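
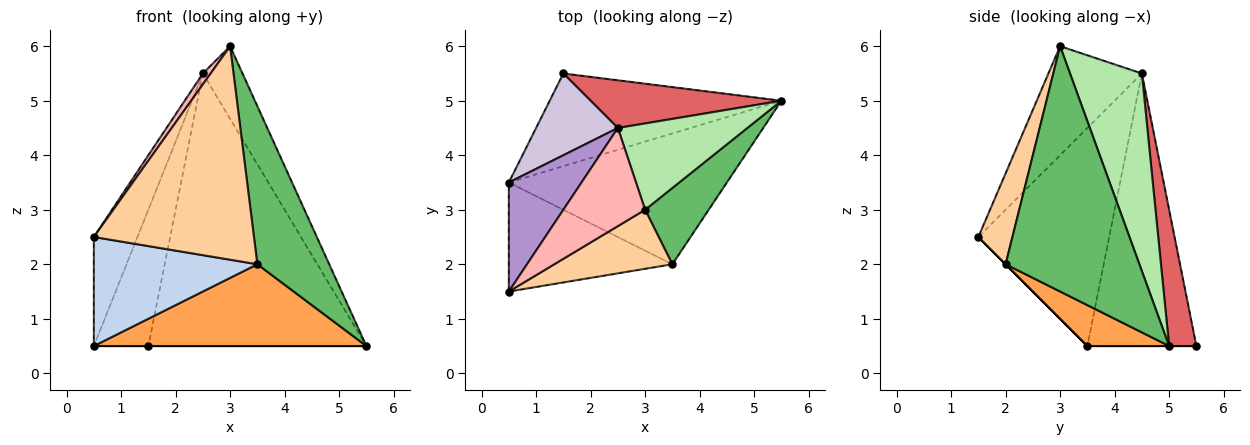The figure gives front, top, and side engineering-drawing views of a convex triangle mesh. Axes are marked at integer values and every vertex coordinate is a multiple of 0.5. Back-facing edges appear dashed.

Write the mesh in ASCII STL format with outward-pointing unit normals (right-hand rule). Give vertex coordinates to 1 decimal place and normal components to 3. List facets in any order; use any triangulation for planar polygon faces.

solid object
 facet normal 0.000 0.000 -1.000
  outer loop
   vertex 1.5 5.5 0.5
   vertex 5.5 5.0 0.5
   vertex 0.5 3.5 0.5
  endloop
 endfacet
 facet normal 0.000 -0.707 -0.707
  outer loop
   vertex 3.5 2.0 2.0
   vertex 0.5 1.5 2.5
   vertex 0.5 3.5 0.5
  endloop
 endfacet
 facet normal 0.157 -0.523 -0.837
  outer loop
   vertex 3.5 2.0 2.0
   vertex 0.5 3.5 0.5
   vertex 5.5 5.0 0.5
  endloop
 endfacet
 facet normal 0.201 -0.944 0.261
  outer loop
   vertex 3.5 2.0 2.0
   vertex 3.0 3.0 6.0
   vertex 0.5 1.5 2.5
  endloop
 endfacet
 facet normal 0.859 -0.461 0.223
  outer loop
   vertex 3.5 2.0 2.0
   vertex 5.5 5.0 0.5
   vertex 3.0 3.0 6.0
  endloop
 endfacet
 facet normal 0.759 0.419 0.498
  outer loop
   vertex 2.5 4.5 5.5
   vertex 3.0 3.0 6.0
   vertex 5.5 5.0 0.5
  endloop
 endfacet
 facet normal 0.122 0.978 0.171
  outer loop
   vertex 2.5 4.5 5.5
   vertex 5.5 5.0 0.5
   vertex 1.5 5.5 0.5
  endloop
 endfacet
 facet normal -0.798 -0.067 0.599
  outer loop
   vertex 2.5 4.5 5.5
   vertex 0.5 1.5 2.5
   vertex 3.0 3.0 6.0
  endloop
 endfacet
 facet normal -0.905 0.302 0.302
  outer loop
   vertex 2.5 4.5 5.5
   vertex 0.5 3.5 0.5
   vertex 0.5 1.5 2.5
  endloop
 endfacet
 facet normal -0.864 0.432 0.259
  outer loop
   vertex 2.5 4.5 5.5
   vertex 1.5 5.5 0.5
   vertex 0.5 3.5 0.5
  endloop
 endfacet
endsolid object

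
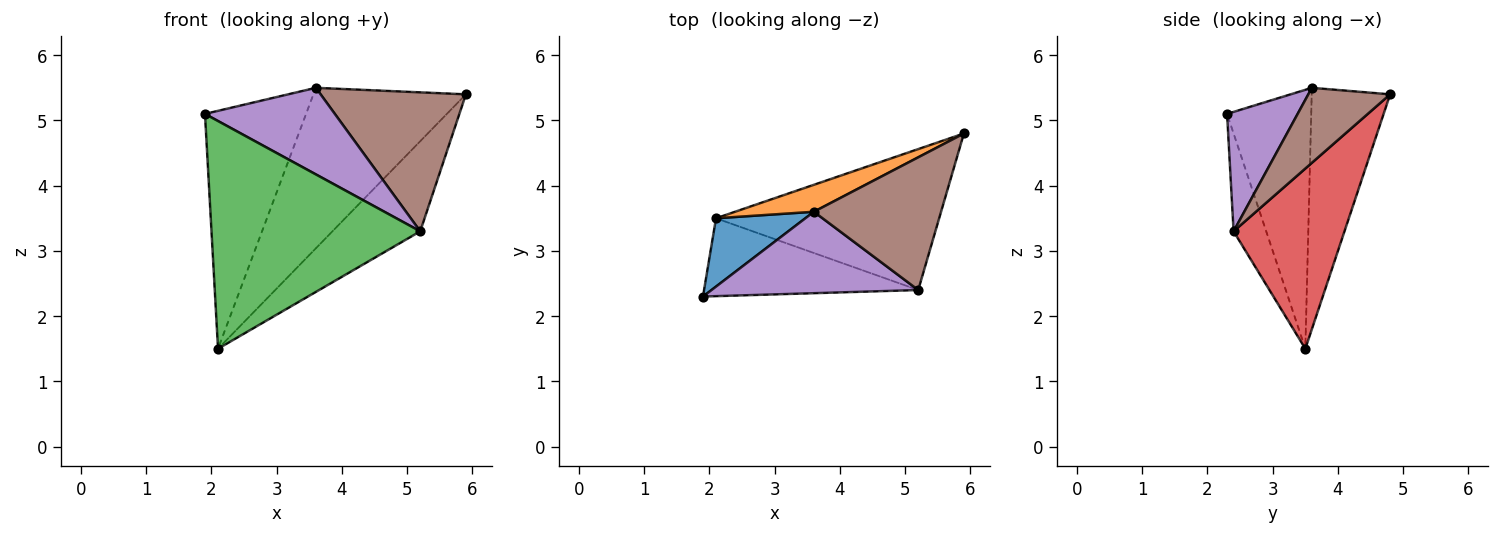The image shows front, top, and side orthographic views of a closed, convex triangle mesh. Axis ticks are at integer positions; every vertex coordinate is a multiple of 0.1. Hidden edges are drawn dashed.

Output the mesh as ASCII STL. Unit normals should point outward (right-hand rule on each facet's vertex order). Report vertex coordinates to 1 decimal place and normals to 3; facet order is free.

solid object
 facet normal -0.625 0.751 0.215
  outer loop
   vertex 3.6 3.6 5.5
   vertex 2.1 3.5 1.5
   vertex 1.9 2.3 5.1
  endloop
 endfacet
 facet normal -0.452 0.879 0.148
  outer loop
   vertex 3.6 3.6 5.5
   vertex 5.9 4.8 5.4
   vertex 2.1 3.5 1.5
  endloop
 endfacet
 facet normal -0.146 -0.936 -0.320
  outer loop
   vertex 5.2 2.4 3.3
   vertex 1.9 2.3 5.1
   vertex 2.1 3.5 1.5
  endloop
 endfacet
 facet normal 0.563 0.445 -0.697
  outer loop
   vertex 5.2 2.4 3.3
   vertex 2.1 3.5 1.5
   vertex 5.9 4.8 5.4
  endloop
 endfacet
 facet normal 0.368 -0.677 0.637
  outer loop
   vertex 5.2 2.4 3.3
   vertex 3.6 3.6 5.5
   vertex 1.9 2.3 5.1
  endloop
 endfacet
 facet normal 0.377 -0.670 0.640
  outer loop
   vertex 5.2 2.4 3.3
   vertex 5.9 4.8 5.4
   vertex 3.6 3.6 5.5
  endloop
 endfacet
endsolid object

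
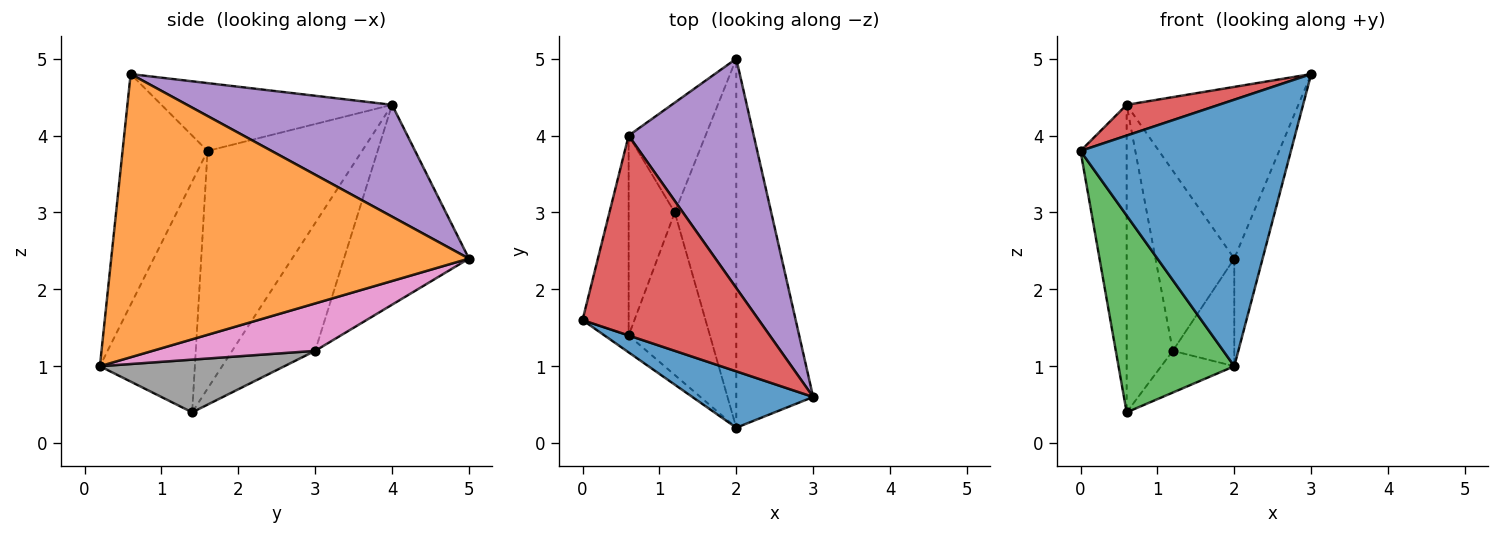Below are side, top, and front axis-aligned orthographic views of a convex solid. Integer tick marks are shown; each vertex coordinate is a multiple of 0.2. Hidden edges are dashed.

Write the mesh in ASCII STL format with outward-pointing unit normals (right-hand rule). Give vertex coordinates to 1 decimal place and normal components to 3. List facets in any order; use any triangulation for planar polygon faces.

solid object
 facet normal -0.367 -0.910 0.192
  outer loop
   vertex 2.0 0.2 1.0
   vertex 3.0 0.6 4.8
   vertex 0.0 1.6 3.8
  endloop
 endfacet
 facet normal 0.962 0.076 -0.261
  outer loop
   vertex 2.0 0.2 1.0
   vertex 2.0 5.0 2.4
   vertex 3.0 0.6 4.8
  endloop
 endfacet
 facet normal -0.633 -0.771 -0.066
  outer loop
   vertex 0.6 1.4 0.4
   vertex 2.0 0.2 1.0
   vertex 0.0 1.6 3.8
  endloop
 endfacet
 facet normal -0.355 -0.142 0.924
  outer loop
   vertex 0.6 4.0 4.4
   vertex 0.0 1.6 3.8
   vertex 3.0 0.6 4.8
  endloop
 endfacet
 facet normal 0.582 0.487 0.651
  outer loop
   vertex 0.6 4.0 4.4
   vertex 3.0 0.6 4.8
   vertex 2.0 5.0 2.4
  endloop
 endfacet
 facet normal -0.942 0.281 -0.183
  outer loop
   vertex 0.6 4.0 4.4
   vertex 0.6 1.4 0.4
   vertex 0.0 1.6 3.8
  endloop
 endfacet
 facet normal 0.595 0.225 -0.772
  outer loop
   vertex 1.2 3.0 1.2
   vertex 2.0 5.0 2.4
   vertex 2.0 0.2 1.0
  endloop
 endfacet
 facet normal 0.532 0.211 -0.820
  outer loop
   vertex 1.2 3.0 1.2
   vertex 2.0 0.2 1.0
   vertex 0.6 1.4 0.4
  endloop
 endfacet
 facet normal -0.804 0.507 -0.309
  outer loop
   vertex 1.2 3.0 1.2
   vertex 0.6 4.0 4.4
   vertex 2.0 5.0 2.4
  endloop
 endfacet
 facet normal -0.834 0.463 -0.301
  outer loop
   vertex 1.2 3.0 1.2
   vertex 0.6 1.4 0.4
   vertex 0.6 4.0 4.4
  endloop
 endfacet
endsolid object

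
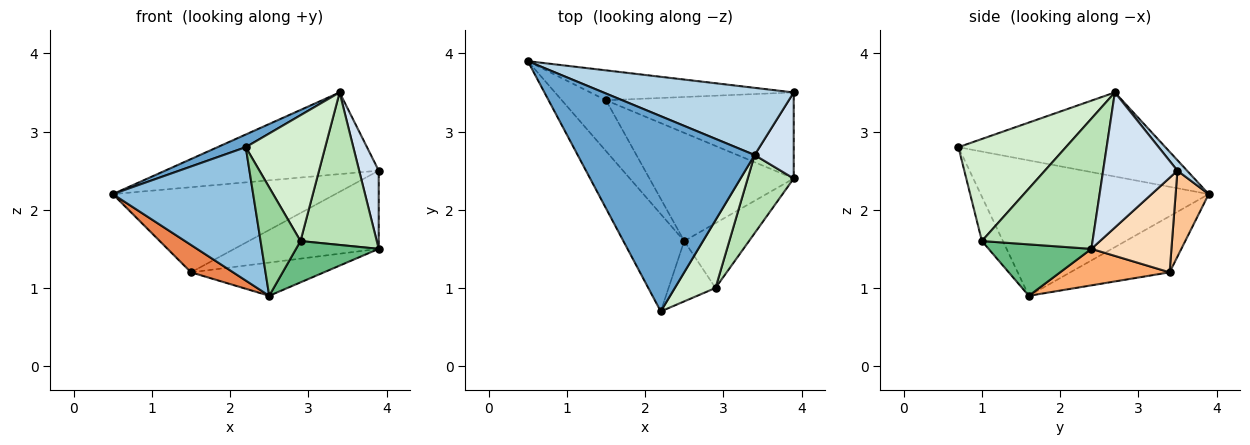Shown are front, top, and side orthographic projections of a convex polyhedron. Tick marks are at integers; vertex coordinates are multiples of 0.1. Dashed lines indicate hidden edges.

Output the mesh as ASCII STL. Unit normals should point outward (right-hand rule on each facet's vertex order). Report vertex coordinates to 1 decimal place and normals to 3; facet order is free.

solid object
 facet normal -0.428 -0.059 0.902
  outer loop
   vertex 3.4 2.7 3.5
   vertex 0.5 3.9 2.2
   vertex 2.2 0.7 2.8
  endloop
 endfacet
 facet normal -0.795 -0.490 -0.357
  outer loop
   vertex 2.5 1.6 0.9
   vertex 2.2 0.7 2.8
   vertex 0.5 3.9 2.2
  endloop
 endfacet
 facet normal 0.035 0.772 0.635
  outer loop
   vertex 3.9 3.5 2.5
   vertex 0.5 3.9 2.2
   vertex 3.4 2.7 3.5
  endloop
 endfacet
 facet normal 0.931 -0.245 0.270
  outer loop
   vertex 3.9 3.5 2.5
   vertex 3.4 2.7 3.5
   vertex 3.9 2.4 1.5
  endloop
 endfacet
 facet normal -0.745 -0.316 -0.587
  outer loop
   vertex 1.5 3.4 1.2
   vertex 2.5 1.6 0.9
   vertex 0.5 3.9 2.2
  endloop
 endfacet
 facet normal 0.235 0.285 -0.929
  outer loop
   vertex 1.5 3.4 1.2
   vertex 3.9 2.4 1.5
   vertex 2.5 1.6 0.9
  endloop
 endfacet
 facet normal 0.139 0.934 -0.328
  outer loop
   vertex 1.5 3.4 1.2
   vertex 0.5 3.9 2.2
   vertex 3.9 3.5 2.5
  endloop
 endfacet
 facet normal 0.349 0.630 -0.693
  outer loop
   vertex 1.5 3.4 1.2
   vertex 3.9 3.5 2.5
   vertex 3.9 2.4 1.5
  endloop
 endfacet
 facet normal 0.556 -0.447 -0.701
  outer loop
   vertex 2.9 1.0 1.6
   vertex 2.5 1.6 0.9
   vertex 3.9 2.4 1.5
  endloop
 endfacet
 facet normal -0.417 -0.794 -0.442
  outer loop
   vertex 2.9 1.0 1.6
   vertex 2.2 0.7 2.8
   vertex 2.5 1.6 0.9
  endloop
 endfacet
 facet normal 0.791 -0.545 0.279
  outer loop
   vertex 2.9 1.0 1.6
   vertex 3.9 2.4 1.5
   vertex 3.4 2.7 3.5
  endloop
 endfacet
 facet normal 0.766 -0.566 0.305
  outer loop
   vertex 2.9 1.0 1.6
   vertex 3.4 2.7 3.5
   vertex 2.2 0.7 2.8
  endloop
 endfacet
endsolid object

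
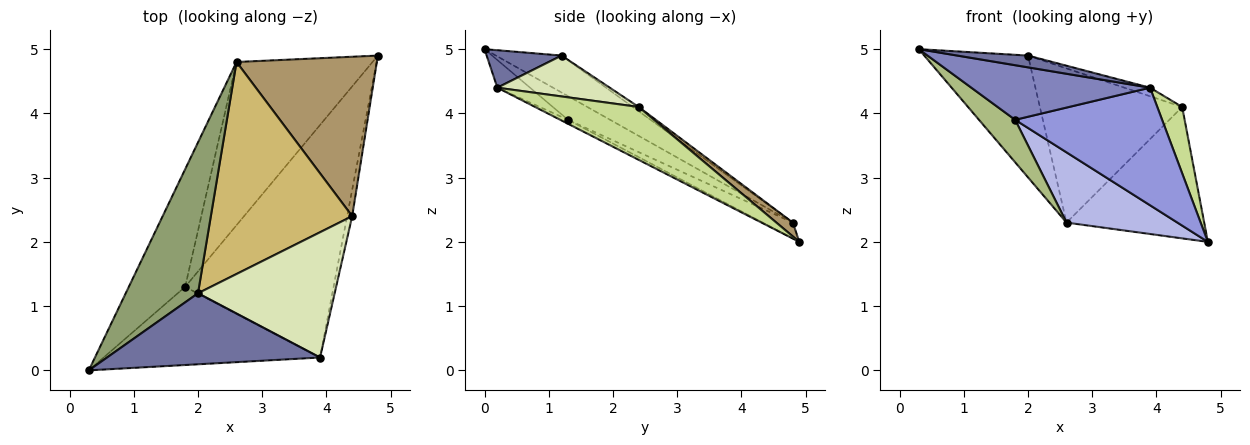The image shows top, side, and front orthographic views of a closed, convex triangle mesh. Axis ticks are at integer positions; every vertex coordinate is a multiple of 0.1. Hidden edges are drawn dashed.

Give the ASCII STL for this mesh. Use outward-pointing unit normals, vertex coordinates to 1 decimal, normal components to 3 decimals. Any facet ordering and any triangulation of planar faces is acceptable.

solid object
 facet normal 0.171 -0.161 0.972
  outer loop
   vertex 2.0 1.2 4.9
   vertex 0.3 0.0 5.0
   vertex 3.9 0.2 4.4
  endloop
 endfacet
 facet normal -0.104 -0.570 -0.815
  outer loop
   vertex 1.8 1.3 3.9
   vertex 3.9 0.2 4.4
   vertex 0.3 0.0 5.0
  endloop
 endfacet
 facet normal -0.024 -0.451 -0.892
  outer loop
   vertex 1.8 1.3 3.9
   vertex 4.8 4.9 2.0
   vertex 3.9 0.2 4.4
  endloop
 endfacet
 facet normal -0.107 -0.393 -0.913
  outer loop
   vertex 2.6 4.8 2.3
   vertex 4.8 4.9 2.0
   vertex 1.8 1.3 3.9
  endloop
 endfacet
 facet normal -0.370 0.584 0.723
  outer loop
   vertex 2.6 4.8 2.3
   vertex 0.3 0.0 5.0
   vertex 2.0 1.2 4.9
  endloop
 endfacet
 facet normal -0.368 -0.316 -0.875
  outer loop
   vertex 2.6 4.8 2.3
   vertex 1.8 1.3 3.9
   vertex 0.3 0.0 5.0
  endloop
 endfacet
 facet normal 0.968 -0.233 -0.093
  outer loop
   vertex 4.4 2.4 4.1
   vertex 3.9 0.2 4.4
   vertex 4.8 4.9 2.0
  endloop
 endfacet
 facet normal 0.286 0.065 0.956
  outer loop
   vertex 4.4 2.4 4.1
   vertex 2.0 1.2 4.9
   vertex 3.9 0.2 4.4
  endloop
 endfacet
 facet normal 0.076 0.634 0.769
  outer loop
   vertex 4.4 2.4 4.1
   vertex 4.8 4.9 2.0
   vertex 2.6 4.8 2.3
  endloop
 endfacet
 facet normal -0.024 0.588 0.808
  outer loop
   vertex 4.4 2.4 4.1
   vertex 2.6 4.8 2.3
   vertex 2.0 1.2 4.9
  endloop
 endfacet
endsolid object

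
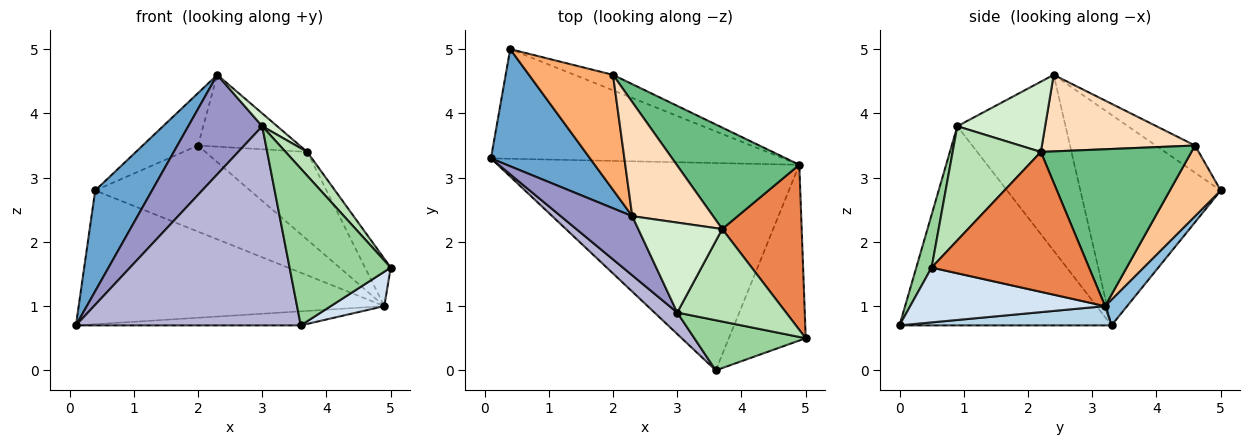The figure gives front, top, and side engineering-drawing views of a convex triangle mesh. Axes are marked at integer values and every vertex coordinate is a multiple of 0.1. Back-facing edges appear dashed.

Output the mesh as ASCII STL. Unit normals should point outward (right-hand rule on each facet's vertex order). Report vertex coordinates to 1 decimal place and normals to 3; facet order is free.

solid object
 facet normal -0.850 -0.344 0.400
  outer loop
   vertex 2.3 2.4 4.6
   vertex 0.4 5.0 2.8
   vertex 0.1 3.3 0.7
  endloop
 endfacet
 facet normal 0.056 0.772 -0.633
  outer loop
   vertex 4.9 3.2 1.0
   vertex 0.1 3.3 0.7
   vertex 0.4 5.0 2.8
  endloop
 endfacet
 facet normal 0.064 0.067 -0.996
  outer loop
   vertex 3.6 0.0 0.7
   vertex 0.1 3.3 0.7
   vertex 4.9 3.2 1.0
  endloop
 endfacet
 facet normal 0.573 -0.157 -0.804
  outer loop
   vertex 3.6 0.0 0.7
   vertex 4.9 3.2 1.0
   vertex 5.0 0.5 1.6
  endloop
 endfacet
 facet normal 0.861 0.141 0.489
  outer loop
   vertex 3.7 2.2 3.4
   vertex 5.0 0.5 1.6
   vertex 4.9 3.2 1.0
  endloop
 endfacet
 facet normal -0.282 0.398 0.873
  outer loop
   vertex 2.0 4.6 3.5
   vertex 0.4 5.0 2.8
   vertex 2.3 2.4 4.6
  endloop
 endfacet
 facet normal 0.308 0.937 -0.168
  outer loop
   vertex 2.0 4.6 3.5
   vertex 4.9 3.2 1.0
   vertex 0.4 5.0 2.8
  endloop
 endfacet
 facet normal 0.625 0.416 0.660
  outer loop
   vertex 2.0 4.6 3.5
   vertex 2.3 2.4 4.6
   vertex 3.7 2.2 3.4
  endloop
 endfacet
 facet normal 0.695 0.470 0.544
  outer loop
   vertex 2.0 4.6 3.5
   vertex 3.7 2.2 3.4
   vertex 4.9 3.2 1.0
  endloop
 endfacet
 facet normal 0.143 -0.943 0.301
  outer loop
   vertex 3.0 0.9 3.8
   vertex 3.6 0.0 0.7
   vertex 5.0 0.5 1.6
  endloop
 endfacet
 facet normal 0.713 -0.175 0.680
  outer loop
   vertex 3.0 0.9 3.8
   vertex 5.0 0.5 1.6
   vertex 3.7 2.2 3.4
  endloop
 endfacet
 facet normal 0.638 -0.109 0.762
  outer loop
   vertex 3.0 0.9 3.8
   vertex 3.7 2.2 3.4
   vertex 2.3 2.4 4.6
  endloop
 endfacet
 facet normal -0.783 -0.535 0.318
  outer loop
   vertex 3.0 0.9 3.8
   vertex 2.3 2.4 4.6
   vertex 0.1 3.3 0.7
  endloop
 endfacet
 facet normal -0.684 -0.725 0.078
  outer loop
   vertex 3.0 0.9 3.8
   vertex 0.1 3.3 0.7
   vertex 3.6 0.0 0.7
  endloop
 endfacet
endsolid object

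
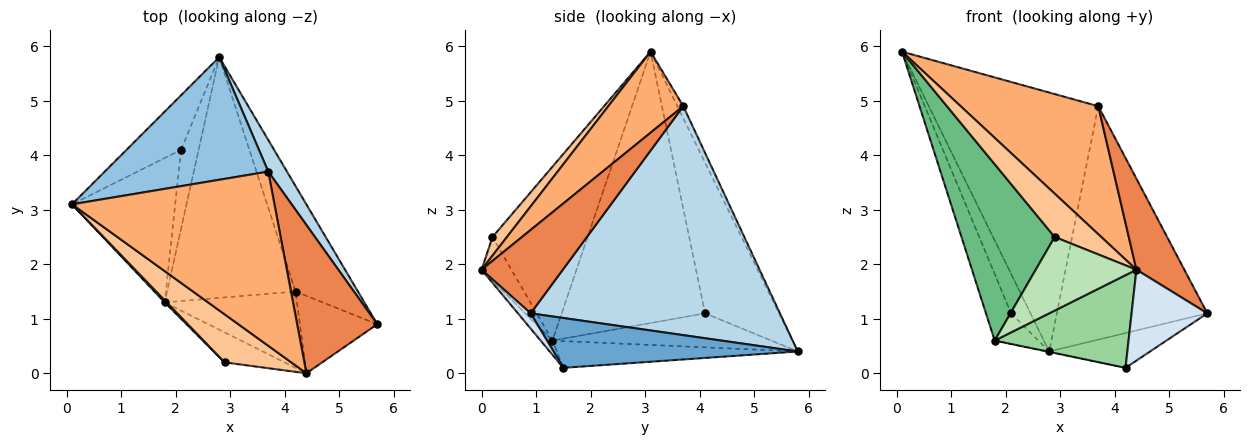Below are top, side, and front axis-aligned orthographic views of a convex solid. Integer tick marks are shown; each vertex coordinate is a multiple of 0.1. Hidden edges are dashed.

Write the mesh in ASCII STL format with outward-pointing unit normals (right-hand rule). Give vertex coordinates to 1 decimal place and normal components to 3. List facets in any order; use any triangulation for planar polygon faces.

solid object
 facet normal 0.604 0.250 -0.757
  outer loop
   vertex 4.2 1.5 0.1
   vertex 2.8 5.8 0.4
   vertex 5.7 0.9 1.1
  endloop
 endfacet
 facet normal -0.032 0.903 0.428
  outer loop
   vertex 3.7 3.7 4.9
   vertex 2.8 5.8 0.4
   vertex 0.1 3.1 5.9
  endloop
 endfacet
 facet normal 0.854 0.515 0.070
  outer loop
   vertex 3.7 3.7 4.9
   vertex 5.7 0.9 1.1
   vertex 2.8 5.8 0.4
  endloop
 endfacet
 facet normal 0.127 -0.755 -0.643
  outer loop
   vertex 4.4 0.0 1.9
   vertex 4.2 1.5 0.1
   vertex 5.7 0.9 1.1
  endloop
 endfacet
 facet normal 0.663 -0.391 0.638
  outer loop
   vertex 4.4 0.0 1.9
   vertex 5.7 0.9 1.1
   vertex 3.7 3.7 4.9
  endloop
 endfacet
 facet normal 0.307 -0.564 0.767
  outer loop
   vertex 4.4 0.0 1.9
   vertex 3.7 3.7 4.9
   vertex 0.1 3.1 5.9
  endloop
 endfacet
 facet normal 0.203 -0.656 0.727
  outer loop
   vertex 4.4 0.0 1.9
   vertex 0.1 3.1 5.9
   vertex 2.9 0.2 2.5
  endloop
 endfacet
 facet normal -0.204 0.002 -0.979
  outer loop
   vertex 1.8 1.3 0.6
   vertex 2.8 5.8 0.4
   vertex 4.2 1.5 0.1
  endloop
 endfacet
 facet normal -0.714 -0.700 0.008
  outer loop
   vertex 1.8 1.3 0.6
   vertex 2.9 0.2 2.5
   vertex 0.1 3.1 5.9
  endloop
 endfacet
 facet normal -0.068 -0.770 -0.634
  outer loop
   vertex 1.8 1.3 0.6
   vertex 4.2 1.5 0.1
   vertex 4.4 0.0 1.9
  endloop
 endfacet
 facet normal -0.265 -0.893 -0.364
  outer loop
   vertex 1.8 1.3 0.6
   vertex 4.4 0.0 1.9
   vertex 2.9 0.2 2.5
  endloop
 endfacet
 facet normal -0.913 0.240 -0.330
  outer loop
   vertex 2.1 4.1 1.1
   vertex 0.1 3.1 5.9
   vertex 2.8 5.8 0.4
  endloop
 endfacet
 facet normal -0.922 0.161 -0.351
  outer loop
   vertex 2.1 4.1 1.1
   vertex 1.8 1.3 0.6
   vertex 0.1 3.1 5.9
  endloop
 endfacet
 facet normal -0.875 0.174 -0.452
  outer loop
   vertex 2.1 4.1 1.1
   vertex 2.8 5.8 0.4
   vertex 1.8 1.3 0.6
  endloop
 endfacet
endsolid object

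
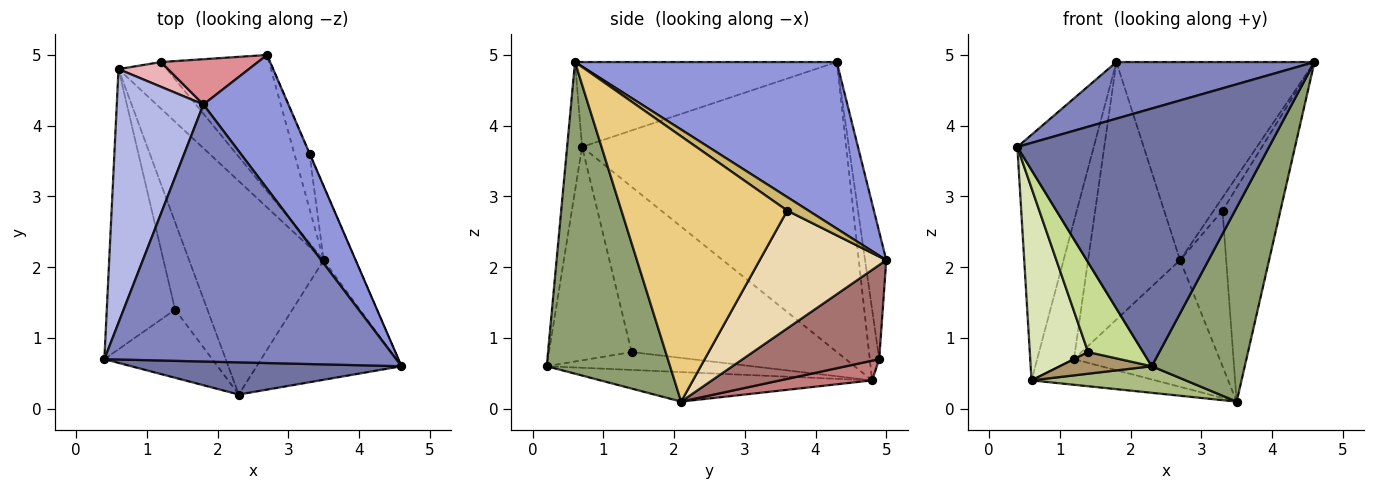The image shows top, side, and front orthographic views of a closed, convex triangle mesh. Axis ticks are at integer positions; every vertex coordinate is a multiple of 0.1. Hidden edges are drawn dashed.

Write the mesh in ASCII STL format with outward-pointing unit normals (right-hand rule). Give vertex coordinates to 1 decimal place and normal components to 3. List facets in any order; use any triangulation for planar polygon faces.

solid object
 facet normal -0.059 -0.991 0.124
  outer loop
   vertex 2.3 0.2 0.6
   vertex 4.6 0.6 4.9
   vertex 0.4 0.7 3.7
  endloop
 endfacet
 facet normal -0.273 -0.207 0.939
  outer loop
   vertex 1.8 4.3 4.9
   vertex 0.4 0.7 3.7
   vertex 4.6 0.6 4.9
  endloop
 endfacet
 facet normal 0.739 0.559 0.377
  outer loop
   vertex 1.8 4.3 4.9
   vertex 4.6 0.6 4.9
   vertex 2.7 5.0 2.1
  endloop
 endfacet
 facet normal -0.923 0.267 0.276
  outer loop
   vertex 1.8 4.3 4.9
   vertex 0.6 4.8 0.4
   vertex 0.4 0.7 3.7
  endloop
 endfacet
 facet normal 0.749 -0.564 -0.348
  outer loop
   vertex 3.5 2.1 0.1
   vertex 4.6 0.6 4.9
   vertex 2.3 0.2 0.6
  endloop
 endfacet
 facet normal -0.213 -0.121 -0.970
  outer loop
   vertex 3.5 2.1 0.1
   vertex 2.3 0.2 0.6
   vertex 0.6 4.8 0.4
  endloop
 endfacet
 facet normal -0.767 -0.511 -0.388
  outer loop
   vertex 1.4 1.4 0.8
   vertex 2.3 0.2 0.6
   vertex 0.4 0.7 3.7
  endloop
 endfacet
 facet normal -0.894 -0.254 -0.370
  outer loop
   vertex 1.4 1.4 0.8
   vertex 0.4 0.7 3.7
   vertex 0.6 4.8 0.4
  endloop
 endfacet
 facet normal -0.473 -0.212 -0.855
  outer loop
   vertex 1.4 1.4 0.8
   vertex 0.6 4.8 0.4
   vertex 2.3 0.2 0.6
  endloop
 endfacet
 facet normal 0.923 0.385 -0.022
  outer loop
   vertex 3.3 3.6 2.8
   vertex 2.7 5.0 2.1
   vertex 4.6 0.6 4.9
  endloop
 endfacet
 facet normal 0.938 0.328 -0.113
  outer loop
   vertex 3.3 3.6 2.8
   vertex 4.6 0.6 4.9
   vertex 3.5 2.1 0.1
  endloop
 endfacet
 facet normal 0.933 0.340 -0.120
  outer loop
   vertex 3.3 3.6 2.8
   vertex 3.5 2.1 0.1
   vertex 2.7 5.0 2.1
  endloop
 endfacet
 facet normal 0.538 0.574 -0.617
  outer loop
   vertex 1.2 4.9 0.7
   vertex 2.7 5.0 2.1
   vertex 3.5 2.1 0.1
  endloop
 endfacet
 facet normal 0.337 0.454 -0.825
  outer loop
   vertex 1.2 4.9 0.7
   vertex 3.5 2.1 0.1
   vertex 0.6 4.8 0.4
  endloop
 endfacet
 facet normal -0.222 0.960 0.169
  outer loop
   vertex 1.2 4.9 0.7
   vertex 1.8 4.3 4.9
   vertex 2.7 5.0 2.1
  endloop
 endfacet
 facet normal -0.245 0.954 0.171
  outer loop
   vertex 1.2 4.9 0.7
   vertex 0.6 4.8 0.4
   vertex 1.8 4.3 4.9
  endloop
 endfacet
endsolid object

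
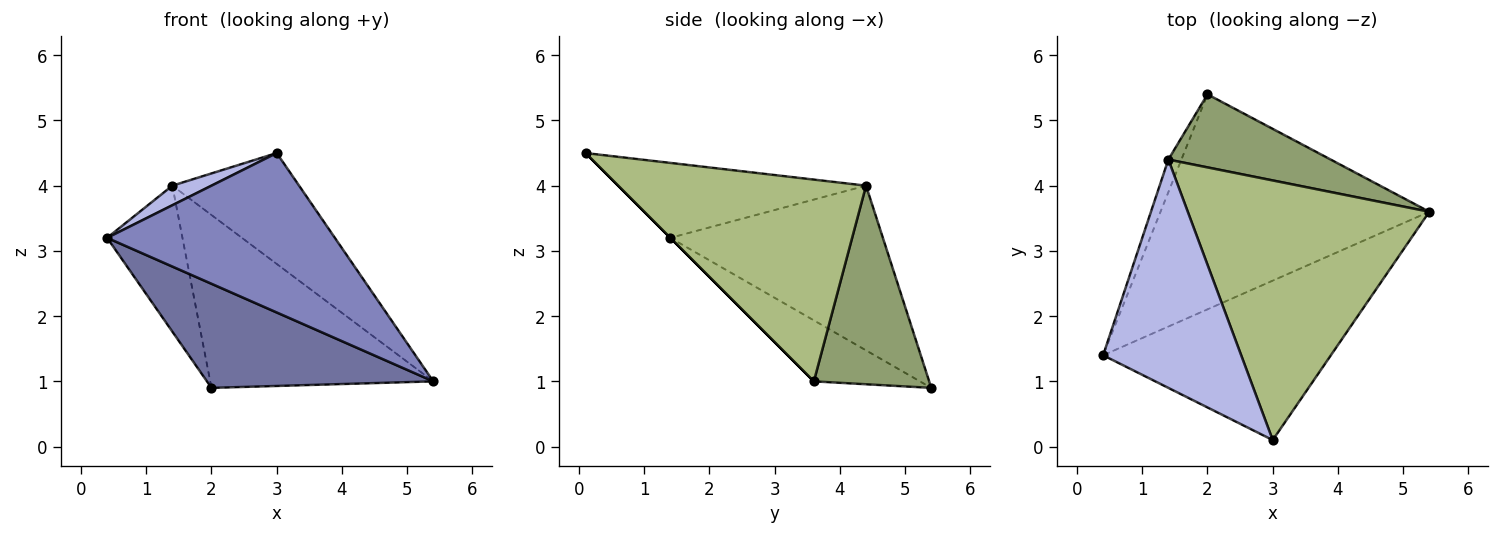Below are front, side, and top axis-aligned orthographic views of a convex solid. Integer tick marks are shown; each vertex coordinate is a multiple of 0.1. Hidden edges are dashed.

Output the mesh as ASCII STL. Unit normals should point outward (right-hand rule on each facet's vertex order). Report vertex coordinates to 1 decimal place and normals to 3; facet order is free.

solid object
 facet normal -0.200 -0.427 -0.882
  outer loop
   vertex 2.0 5.4 0.9
   vertex 5.4 3.6 1.0
   vertex 0.4 1.4 3.2
  endloop
 endfacet
 facet normal 0.000 -0.707 -0.707
  outer loop
   vertex 3.0 0.1 4.5
   vertex 0.4 1.4 3.2
   vertex 5.4 3.6 1.0
  endloop
 endfacet
 facet normal -0.940 0.333 -0.074
  outer loop
   vertex 1.4 4.4 4.0
   vertex 2.0 5.4 0.9
   vertex 0.4 1.4 3.2
  endloop
 endfacet
 facet normal -0.476 -0.075 0.876
  outer loop
   vertex 1.4 4.4 4.0
   vertex 0.4 1.4 3.2
   vertex 3.0 0.1 4.5
  endloop
 endfacet
 facet normal 0.430 0.832 0.351
  outer loop
   vertex 1.4 4.4 4.0
   vertex 5.4 3.6 1.0
   vertex 2.0 5.4 0.9
  endloop
 endfacet
 facet normal 0.609 0.311 0.729
  outer loop
   vertex 1.4 4.4 4.0
   vertex 3.0 0.1 4.5
   vertex 5.4 3.6 1.0
  endloop
 endfacet
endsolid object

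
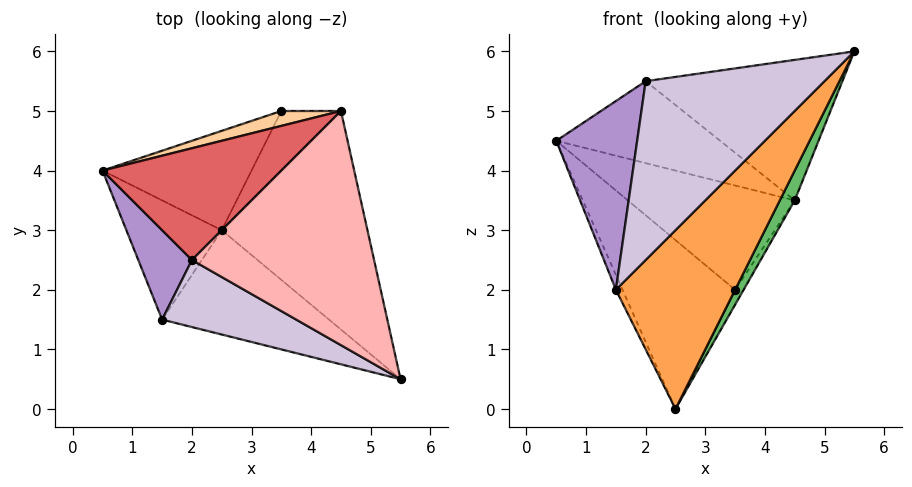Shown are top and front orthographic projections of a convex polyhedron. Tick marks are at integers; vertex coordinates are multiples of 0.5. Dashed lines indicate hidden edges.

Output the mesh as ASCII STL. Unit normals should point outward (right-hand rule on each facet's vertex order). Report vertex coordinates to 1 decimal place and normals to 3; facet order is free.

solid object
 facet normal -0.579 0.703 -0.413
  outer loop
   vertex 2.5 3.0 0.0
   vertex 0.5 4.0 4.5
   vertex 3.5 5.0 2.0
  endloop
 endfacet
 facet normal -0.908 0.052 -0.415
  outer loop
   vertex 1.5 1.5 2.0
   vertex 0.5 4.0 4.5
   vertex 2.5 3.0 0.0
  endloop
 endfacet
 facet normal 0.277 -0.830 -0.484
  outer loop
   vertex 1.5 1.5 2.0
   vertex 2.5 3.0 0.0
   vertex 5.5 0.5 6.0
  endloop
 endfacet
 facet normal -0.208 0.968 0.138
  outer loop
   vertex 4.5 5.0 3.5
   vertex 3.5 5.0 2.0
   vertex 0.5 4.0 4.5
  endloop
 endfacet
 facet normal 0.882 -0.064 -0.467
  outer loop
   vertex 4.5 5.0 3.5
   vertex 5.5 0.5 6.0
   vertex 2.5 3.0 0.0
  endloop
 endfacet
 facet normal 0.824 0.137 -0.549
  outer loop
   vertex 4.5 5.0 3.5
   vertex 2.5 3.0 0.0
   vertex 3.5 5.0 2.0
  endloop
 endfacet
 facet normal 0.054 0.591 0.805
  outer loop
   vertex 2.0 2.5 5.5
   vertex 4.5 5.0 3.5
   vertex 0.5 4.0 4.5
  endloop
 endfacet
 facet normal 0.169 0.507 0.845
  outer loop
   vertex 2.0 2.5 5.5
   vertex 5.5 0.5 6.0
   vertex 4.5 5.0 3.5
  endloop
 endfacet
 facet normal -0.765 -0.582 0.276
  outer loop
   vertex 2.0 2.5 5.5
   vertex 0.5 4.0 4.5
   vertex 1.5 1.5 2.0
  endloop
 endfacet
 facet normal -0.505 -0.808 0.303
  outer loop
   vertex 2.0 2.5 5.5
   vertex 1.5 1.5 2.0
   vertex 5.5 0.5 6.0
  endloop
 endfacet
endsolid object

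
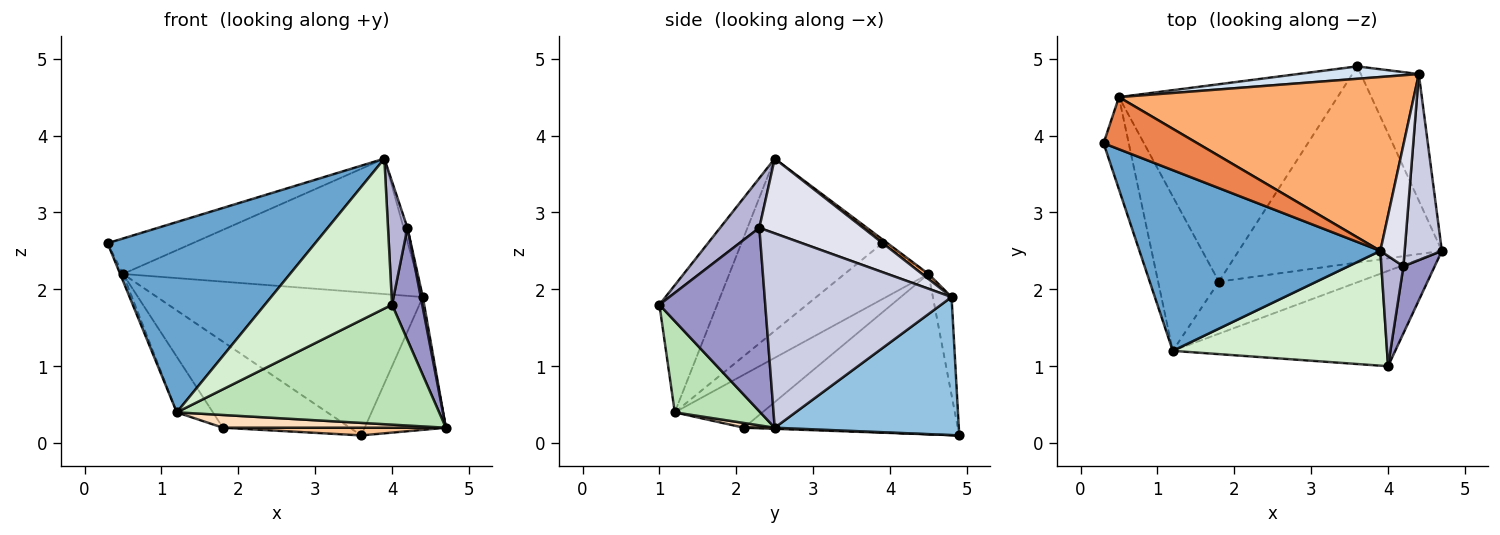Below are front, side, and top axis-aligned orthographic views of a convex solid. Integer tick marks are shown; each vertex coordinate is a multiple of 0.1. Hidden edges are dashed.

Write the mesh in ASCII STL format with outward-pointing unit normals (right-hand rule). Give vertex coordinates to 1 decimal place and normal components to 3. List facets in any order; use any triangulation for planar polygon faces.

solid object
 facet normal -0.442 -0.651 0.618
  outer loop
   vertex 1.2 1.2 0.4
   vertex 3.9 2.5 3.7
   vertex 0.3 3.9 2.6
  endloop
 endfacet
 facet normal 0.854 0.377 -0.359
  outer loop
   vertex 4.4 4.8 1.9
   vertex 4.7 2.5 0.2
   vertex 3.6 4.9 0.1
  endloop
 endfacet
 facet normal -0.912 0.030 -0.410
  outer loop
   vertex 0.5 4.5 2.2
   vertex 1.2 1.2 0.4
   vertex 0.3 3.9 2.6
  endloop
 endfacet
 facet normal -0.070 0.994 0.086
  outer loop
   vertex 0.5 4.5 2.2
   vertex 4.4 4.8 1.9
   vertex 3.6 4.9 0.1
  endloop
 endfacet
 facet normal -0.034 0.562 0.826
  outer loop
   vertex 0.5 4.5 2.2
   vertex 0.3 3.9 2.6
   vertex 3.9 2.5 3.7
  endloop
 endfacet
 facet normal 0.013 0.614 0.789
  outer loop
   vertex 0.5 4.5 2.2
   vertex 3.9 2.5 3.7
   vertex 4.4 4.8 1.9
  endloop
 endfacet
 facet normal 0.005 -0.039 -0.999
  outer loop
   vertex 1.8 2.1 0.2
   vertex 3.6 4.9 0.1
   vertex 4.7 2.5 0.2
  endloop
 endfacet
 facet normal 0.033 -0.238 -0.971
  outer loop
   vertex 1.8 2.1 0.2
   vertex 4.7 2.5 0.2
   vertex 1.2 1.2 0.4
  endloop
 endfacet
 facet normal -0.558 0.332 -0.761
  outer loop
   vertex 1.8 2.1 0.2
   vertex 0.5 4.5 2.2
   vertex 3.6 4.9 0.1
  endloop
 endfacet
 facet normal -0.635 0.262 -0.727
  outer loop
   vertex 1.8 2.1 0.2
   vertex 1.2 1.2 0.4
   vertex 0.5 4.5 2.2
  endloop
 endfacet
 facet normal 0.247 -0.759 -0.603
  outer loop
   vertex 4.0 1.0 1.8
   vertex 1.2 1.2 0.4
   vertex 4.7 2.5 0.2
  endloop
 endfacet
 facet normal -0.339 -0.747 0.572
  outer loop
   vertex 4.0 1.0 1.8
   vertex 3.9 2.5 3.7
   vertex 1.2 1.2 0.4
  endloop
 endfacet
 facet normal 0.949 -0.270 0.162
  outer loop
   vertex 4.2 2.3 2.8
   vertex 4.0 1.0 1.8
   vertex 4.7 2.5 0.2
  endloop
 endfacet
 facet normal 0.833 -0.412 0.369
  outer loop
   vertex 4.2 2.3 2.8
   vertex 3.9 2.5 3.7
   vertex 4.0 1.0 1.8
  endloop
 endfacet
 facet normal 0.982 -0.011 0.188
  outer loop
   vertex 4.2 2.3 2.8
   vertex 4.7 2.5 0.2
   vertex 4.4 4.8 1.9
  endloop
 endfacet
 facet normal 0.950 0.035 0.309
  outer loop
   vertex 4.2 2.3 2.8
   vertex 4.4 4.8 1.9
   vertex 3.9 2.5 3.7
  endloop
 endfacet
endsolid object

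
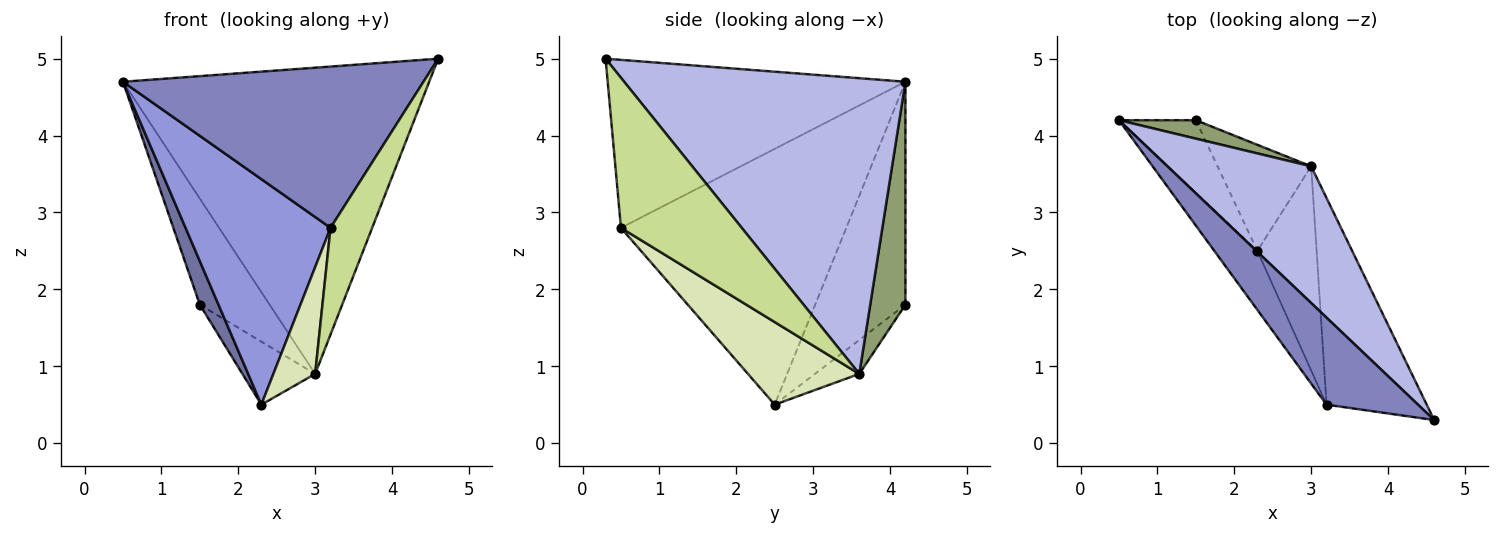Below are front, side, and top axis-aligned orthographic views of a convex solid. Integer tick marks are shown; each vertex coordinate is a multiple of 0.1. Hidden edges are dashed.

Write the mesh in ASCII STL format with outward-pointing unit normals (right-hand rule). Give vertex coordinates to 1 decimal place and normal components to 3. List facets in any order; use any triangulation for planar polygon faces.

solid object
 facet normal -0.928 -0.192 -0.320
  outer loop
   vertex 1.5 4.2 1.8
   vertex 2.3 2.5 0.5
   vertex 0.5 4.2 4.7
  endloop
 endfacet
 facet normal -0.657 -0.663 0.358
  outer loop
   vertex 3.2 0.5 2.8
   vertex 4.6 0.3 5.0
   vertex 0.5 4.2 4.7
  endloop
 endfacet
 facet normal -0.833 -0.536 -0.140
  outer loop
   vertex 3.2 0.5 2.8
   vertex 0.5 4.2 4.7
   vertex 2.3 2.5 0.5
  endloop
 endfacet
 facet normal 0.643 0.700 0.312
  outer loop
   vertex 3.0 3.6 0.9
   vertex 0.5 4.2 4.7
   vertex 4.6 0.3 5.0
  endloop
 endfacet
 facet normal 0.445 0.882 0.153
  outer loop
   vertex 3.0 3.6 0.9
   vertex 1.5 4.2 1.8
   vertex 0.5 4.2 4.7
  endloop
 endfacet
 facet normal -0.297 0.488 -0.821
  outer loop
   vertex 3.0 3.6 0.9
   vertex 2.3 2.5 0.5
   vertex 1.5 4.2 1.8
  endloop
 endfacet
 facet normal 0.799 -0.276 -0.534
  outer loop
   vertex 3.0 3.6 0.9
   vertex 4.6 0.3 5.0
   vertex 3.2 0.5 2.8
  endloop
 endfacet
 facet normal 0.777 -0.292 -0.558
  outer loop
   vertex 3.0 3.6 0.9
   vertex 3.2 0.5 2.8
   vertex 2.3 2.5 0.5
  endloop
 endfacet
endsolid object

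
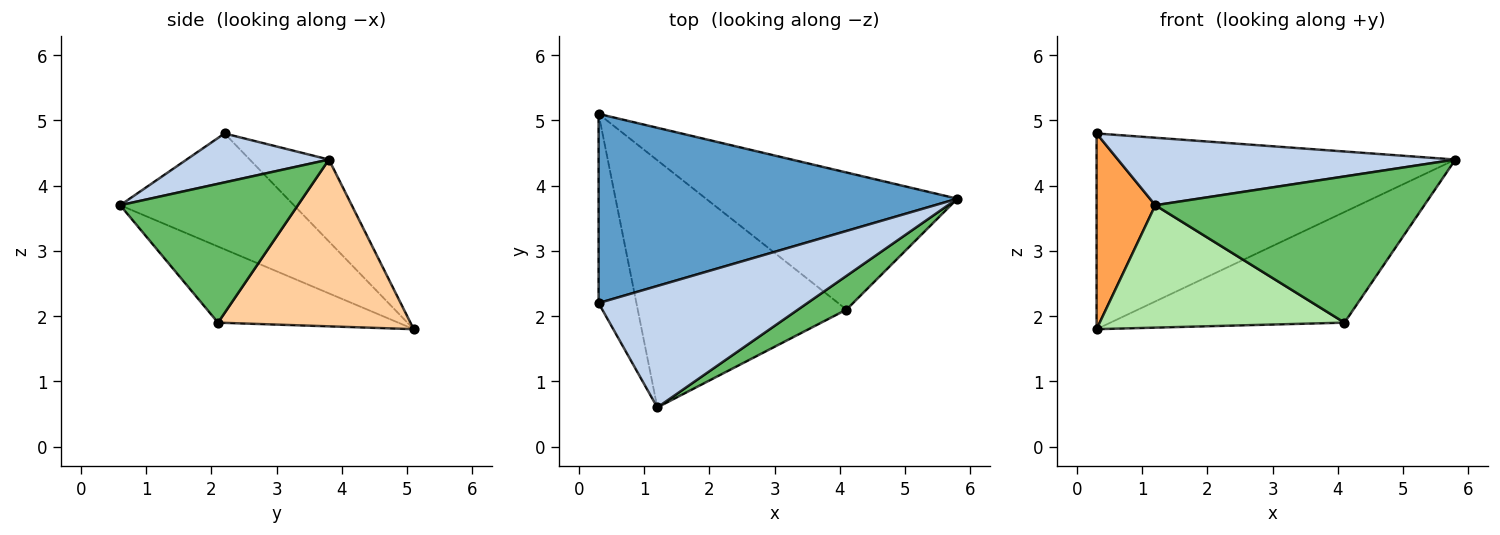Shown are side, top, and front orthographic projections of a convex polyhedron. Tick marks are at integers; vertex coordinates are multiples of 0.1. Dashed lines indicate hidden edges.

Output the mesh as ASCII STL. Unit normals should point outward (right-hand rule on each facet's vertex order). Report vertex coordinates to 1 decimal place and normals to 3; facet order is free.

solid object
 facet normal -0.157 0.710 0.686
  outer loop
   vertex 0.3 5.1 1.8
   vertex 0.3 2.2 4.8
   vertex 5.8 3.8 4.4
  endloop
 endfacet
 facet normal 0.201 -0.476 0.856
  outer loop
   vertex 1.2 0.6 3.7
   vertex 5.8 3.8 4.4
   vertex 0.3 2.2 4.8
  endloop
 endfacet
 facet normal -0.905 -0.306 -0.296
  outer loop
   vertex 1.2 0.6 3.7
   vertex 0.3 2.2 4.8
   vertex 0.3 5.1 1.8
  endloop
 endfacet
 facet normal 0.459 0.558 -0.691
  outer loop
   vertex 4.1 2.1 1.9
   vertex 0.3 5.1 1.8
   vertex 5.8 3.8 4.4
  endloop
 endfacet
 facet normal 0.541 -0.819 0.189
  outer loop
   vertex 4.1 2.1 1.9
   vertex 5.8 3.8 4.4
   vertex 1.2 0.6 3.7
  endloop
 endfacet
 facet normal -0.311 -0.422 -0.852
  outer loop
   vertex 4.1 2.1 1.9
   vertex 1.2 0.6 3.7
   vertex 0.3 5.1 1.8
  endloop
 endfacet
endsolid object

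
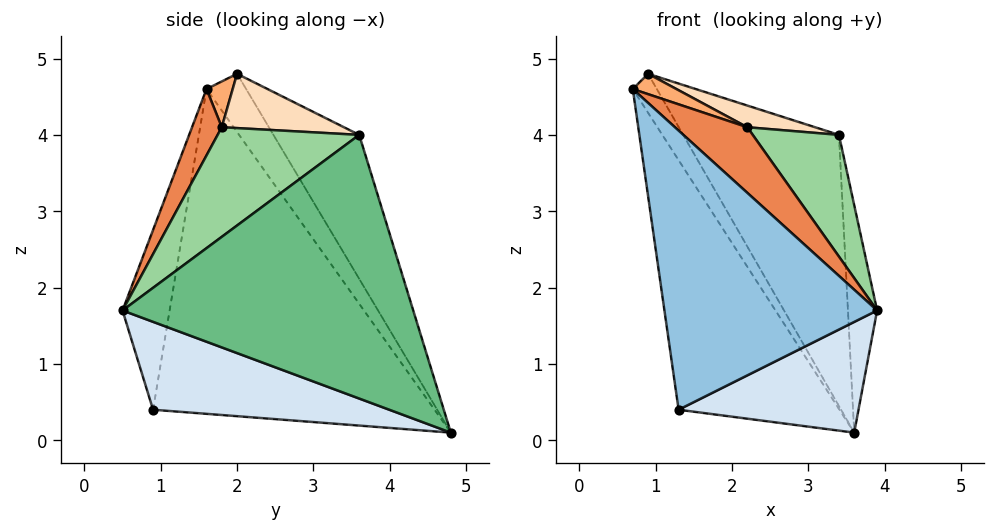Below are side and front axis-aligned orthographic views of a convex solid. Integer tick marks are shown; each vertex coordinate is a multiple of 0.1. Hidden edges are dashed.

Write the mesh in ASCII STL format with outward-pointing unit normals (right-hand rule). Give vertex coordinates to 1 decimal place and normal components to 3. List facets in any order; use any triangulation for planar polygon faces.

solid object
 facet normal -0.841 0.510 -0.179
  outer loop
   vertex 0.9 2.0 4.8
   vertex 3.6 4.8 0.1
   vertex 0.7 1.6 4.6
  endloop
 endfacet
 facet normal -0.214 -0.968 0.131
  outer loop
   vertex 1.3 0.9 0.4
   vertex 3.9 0.5 1.7
   vertex 0.7 1.6 4.6
  endloop
 endfacet
 facet normal -0.850 0.486 -0.202
  outer loop
   vertex 1.3 0.9 0.4
   vertex 0.7 1.6 4.6
   vertex 3.6 4.8 0.1
  endloop
 endfacet
 facet normal 0.390 -0.297 -0.872
  outer loop
   vertex 1.3 0.9 0.4
   vertex 3.6 4.8 0.1
   vertex 3.9 0.5 1.7
  endloop
 endfacet
 facet normal 0.301 -0.733 0.610
  outer loop
   vertex 2.2 1.8 4.1
   vertex 0.7 1.6 4.6
   vertex 3.9 0.5 1.7
  endloop
 endfacet
 facet normal 0.329 -0.549 0.768
  outer loop
   vertex 2.2 1.8 4.1
   vertex 0.9 2.0 4.8
   vertex 0.7 1.6 4.6
  endloop
 endfacet
 facet normal -0.468 0.851 0.238
  outer loop
   vertex 3.4 3.6 4.0
   vertex 3.6 4.8 0.1
   vertex 0.9 2.0 4.8
  endloop
 endfacet
 facet normal 0.432 -0.239 0.870
  outer loop
   vertex 3.4 3.6 4.0
   vertex 0.9 2.0 4.8
   vertex 2.2 1.8 4.1
  endloop
 endfacet
 facet normal 0.992 0.100 0.081
  outer loop
   vertex 3.4 3.6 4.0
   vertex 3.9 0.5 1.7
   vertex 3.6 4.8 0.1
  endloop
 endfacet
 facet normal 0.639 -0.389 0.663
  outer loop
   vertex 3.4 3.6 4.0
   vertex 2.2 1.8 4.1
   vertex 3.9 0.5 1.7
  endloop
 endfacet
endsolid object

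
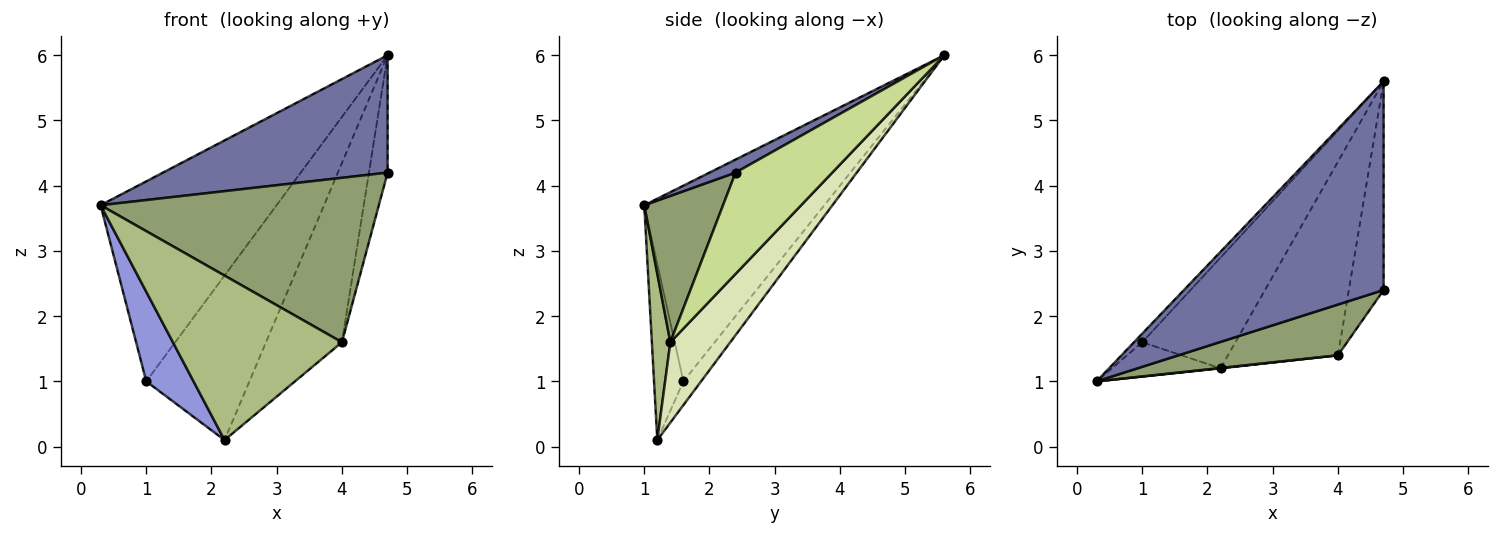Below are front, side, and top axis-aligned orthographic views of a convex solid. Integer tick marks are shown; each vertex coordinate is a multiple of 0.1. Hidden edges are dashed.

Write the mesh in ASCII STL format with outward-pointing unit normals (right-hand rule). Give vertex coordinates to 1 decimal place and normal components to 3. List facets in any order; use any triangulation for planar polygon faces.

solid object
 facet normal 0.057 -0.489 0.870
  outer loop
   vertex 4.7 5.6 6.0
   vertex 0.3 1.0 3.7
   vertex 4.7 2.4 4.2
  endloop
 endfacet
 facet normal -0.715 0.699 -0.030
  outer loop
   vertex 1.0 1.6 1.0
   vertex 0.3 1.0 3.7
   vertex 4.7 5.6 6.0
  endloop
 endfacet
 facet normal -0.501 -0.808 -0.310
  outer loop
   vertex 1.0 1.6 1.0
   vertex 2.2 1.2 0.1
   vertex 0.3 1.0 3.7
  endloop
 endfacet
 facet normal -0.141 0.821 -0.553
  outer loop
   vertex 1.0 1.6 1.0
   vertex 4.7 5.6 6.0
   vertex 2.2 1.2 0.1
  endloop
 endfacet
 facet normal 0.261 -0.922 0.284
  outer loop
   vertex 4.0 1.4 1.6
   vertex 4.7 2.4 4.2
   vertex 0.3 1.0 3.7
  endloop
 endfacet
 facet normal 0.109 -0.994 0.002
  outer loop
   vertex 4.0 1.4 1.6
   vertex 0.3 1.0 3.7
   vertex 2.2 1.2 0.1
  endloop
 endfacet
 facet normal 0.930 0.180 -0.320
  outer loop
   vertex 4.0 1.4 1.6
   vertex 4.7 5.6 6.0
   vertex 4.7 2.4 4.2
  endloop
 endfacet
 facet normal 0.472 0.599 -0.647
  outer loop
   vertex 4.0 1.4 1.6
   vertex 2.2 1.2 0.1
   vertex 4.7 5.6 6.0
  endloop
 endfacet
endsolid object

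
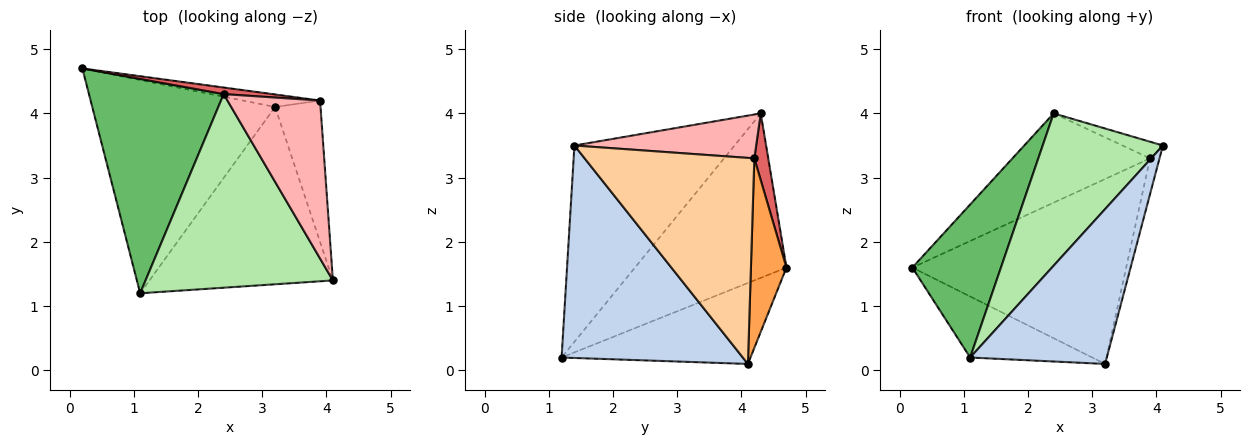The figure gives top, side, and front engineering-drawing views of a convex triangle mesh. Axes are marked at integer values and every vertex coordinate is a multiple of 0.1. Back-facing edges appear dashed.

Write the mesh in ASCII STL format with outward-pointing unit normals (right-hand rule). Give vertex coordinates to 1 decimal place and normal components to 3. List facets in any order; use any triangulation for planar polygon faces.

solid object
 facet normal -0.392 0.253 -0.885
  outer loop
   vertex 3.2 4.1 0.1
   vertex 1.1 1.2 0.2
   vertex 0.2 4.7 1.6
  endloop
 endfacet
 facet normal 0.657 -0.496 -0.568
  outer loop
   vertex 3.2 4.1 0.1
   vertex 4.1 1.4 3.5
   vertex 1.1 1.2 0.2
  endloop
 endfacet
 facet normal 0.164 0.984 -0.067
  outer loop
   vertex 3.9 4.2 3.3
   vertex 3.2 4.1 0.1
   vertex 0.2 4.7 1.6
  endloop
 endfacet
 facet normal 0.975 0.054 -0.215
  outer loop
   vertex 3.9 4.2 3.3
   vertex 4.1 1.4 3.5
   vertex 3.2 4.1 0.1
  endloop
 endfacet
 facet normal -0.705 -0.412 0.577
  outer loop
   vertex 2.4 4.3 4.0
   vertex 0.2 4.7 1.6
   vertex 1.1 1.2 0.2
  endloop
 endfacet
 facet normal -0.636 -0.477 0.607
  outer loop
   vertex 2.4 4.3 4.0
   vertex 1.1 1.2 0.2
   vertex 4.1 1.4 3.5
  endloop
 endfacet
 facet normal 0.100 0.992 0.073
  outer loop
   vertex 2.4 4.3 4.0
   vertex 3.9 4.2 3.3
   vertex 0.2 4.7 1.6
  endloop
 endfacet
 facet normal 0.426 0.095 0.900
  outer loop
   vertex 2.4 4.3 4.0
   vertex 4.1 1.4 3.5
   vertex 3.9 4.2 3.3
  endloop
 endfacet
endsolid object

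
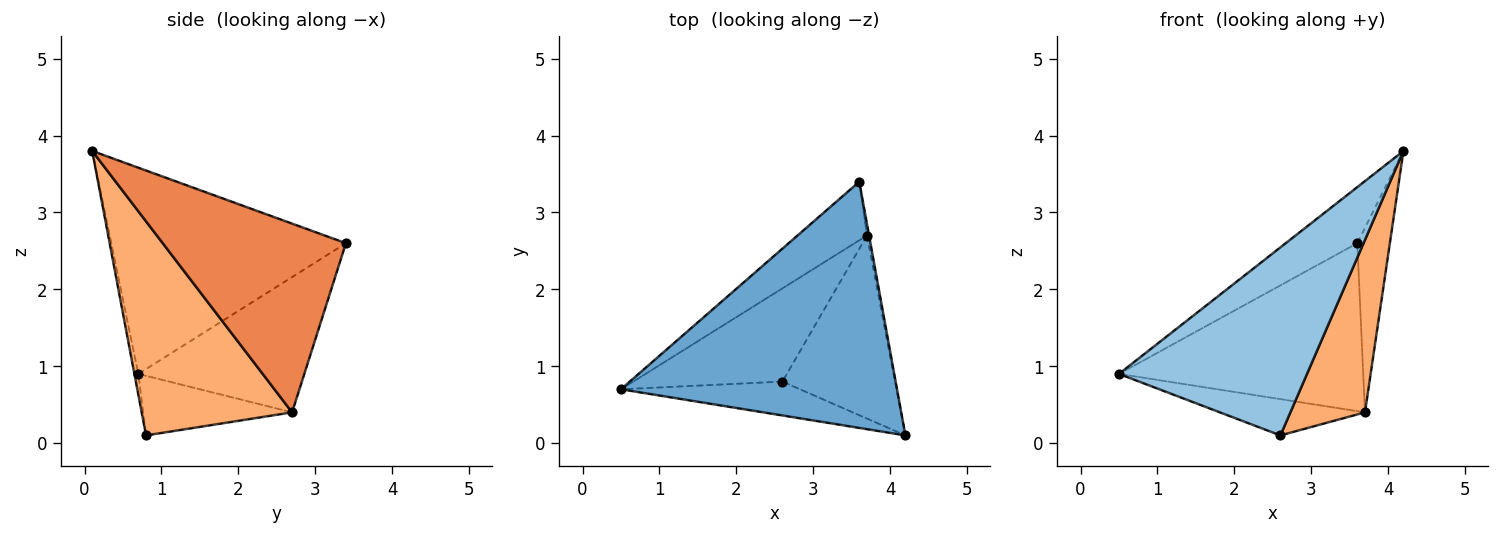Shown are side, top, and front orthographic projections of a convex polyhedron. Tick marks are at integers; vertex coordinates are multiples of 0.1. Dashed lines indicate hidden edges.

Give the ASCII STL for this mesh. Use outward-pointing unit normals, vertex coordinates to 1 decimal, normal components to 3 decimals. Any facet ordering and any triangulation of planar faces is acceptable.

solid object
 facet normal -0.589 0.180 0.788
  outer loop
   vertex 3.6 3.4 2.6
   vertex 0.5 0.7 0.9
   vertex 4.2 0.1 3.8
  endloop
 endfacet
 facet normal -0.021 -0.984 -0.177
  outer loop
   vertex 2.6 0.8 0.1
   vertex 4.2 0.1 3.8
   vertex 0.5 0.7 0.9
  endloop
 endfacet
 facet normal -0.540 0.795 -0.277
  outer loop
   vertex 3.7 2.7 0.4
   vertex 0.5 0.7 0.9
   vertex 3.6 3.4 2.6
  endloop
 endfacet
 facet normal -0.349 0.340 -0.873
  outer loop
   vertex 3.7 2.7 0.4
   vertex 2.6 0.8 0.1
   vertex 0.5 0.7 0.9
  endloop
 endfacet
 facet normal 0.985 0.175 -0.011
  outer loop
   vertex 3.7 2.7 0.4
   vertex 3.6 3.4 2.6
   vertex 4.2 0.1 3.8
  endloop
 endfacet
 facet normal 0.810 -0.402 -0.426
  outer loop
   vertex 3.7 2.7 0.4
   vertex 4.2 0.1 3.8
   vertex 2.6 0.8 0.1
  endloop
 endfacet
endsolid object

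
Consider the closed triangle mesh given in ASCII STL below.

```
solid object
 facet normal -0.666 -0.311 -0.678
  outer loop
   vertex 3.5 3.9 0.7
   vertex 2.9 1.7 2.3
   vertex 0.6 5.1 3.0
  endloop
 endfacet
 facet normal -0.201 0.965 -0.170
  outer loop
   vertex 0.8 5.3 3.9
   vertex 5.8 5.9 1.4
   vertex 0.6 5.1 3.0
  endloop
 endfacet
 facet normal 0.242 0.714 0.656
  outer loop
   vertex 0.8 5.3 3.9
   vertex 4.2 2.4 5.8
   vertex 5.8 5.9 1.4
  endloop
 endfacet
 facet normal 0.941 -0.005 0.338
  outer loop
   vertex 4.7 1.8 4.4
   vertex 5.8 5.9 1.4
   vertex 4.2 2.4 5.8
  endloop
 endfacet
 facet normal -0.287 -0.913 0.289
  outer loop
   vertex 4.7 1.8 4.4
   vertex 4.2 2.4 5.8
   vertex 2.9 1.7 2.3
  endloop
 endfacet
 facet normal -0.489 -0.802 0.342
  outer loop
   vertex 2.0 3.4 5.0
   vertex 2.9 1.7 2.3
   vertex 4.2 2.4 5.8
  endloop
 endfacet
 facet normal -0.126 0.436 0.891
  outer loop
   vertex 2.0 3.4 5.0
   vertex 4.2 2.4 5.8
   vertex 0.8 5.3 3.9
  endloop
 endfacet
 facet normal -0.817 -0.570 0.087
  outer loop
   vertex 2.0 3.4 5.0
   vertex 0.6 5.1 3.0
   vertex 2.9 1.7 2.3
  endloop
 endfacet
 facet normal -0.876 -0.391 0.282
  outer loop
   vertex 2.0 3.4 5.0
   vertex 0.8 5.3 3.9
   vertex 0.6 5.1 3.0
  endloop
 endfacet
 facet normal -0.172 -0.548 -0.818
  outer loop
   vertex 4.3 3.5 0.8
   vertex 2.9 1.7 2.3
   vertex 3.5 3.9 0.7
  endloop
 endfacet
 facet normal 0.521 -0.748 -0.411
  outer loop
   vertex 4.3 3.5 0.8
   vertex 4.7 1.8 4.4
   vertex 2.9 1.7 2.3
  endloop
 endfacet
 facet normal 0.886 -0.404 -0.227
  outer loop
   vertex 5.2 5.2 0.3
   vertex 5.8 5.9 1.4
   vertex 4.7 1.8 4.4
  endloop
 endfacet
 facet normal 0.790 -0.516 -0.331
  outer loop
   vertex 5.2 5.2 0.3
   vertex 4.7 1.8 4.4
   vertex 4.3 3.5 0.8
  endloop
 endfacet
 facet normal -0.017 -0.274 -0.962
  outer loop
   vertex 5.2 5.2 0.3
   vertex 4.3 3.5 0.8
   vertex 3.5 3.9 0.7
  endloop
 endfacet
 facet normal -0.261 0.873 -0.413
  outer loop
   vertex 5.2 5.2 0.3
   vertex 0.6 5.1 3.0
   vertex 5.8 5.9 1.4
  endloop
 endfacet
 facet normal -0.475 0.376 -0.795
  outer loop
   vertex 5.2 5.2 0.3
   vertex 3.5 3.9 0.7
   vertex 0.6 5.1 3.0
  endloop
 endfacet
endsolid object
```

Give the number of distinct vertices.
10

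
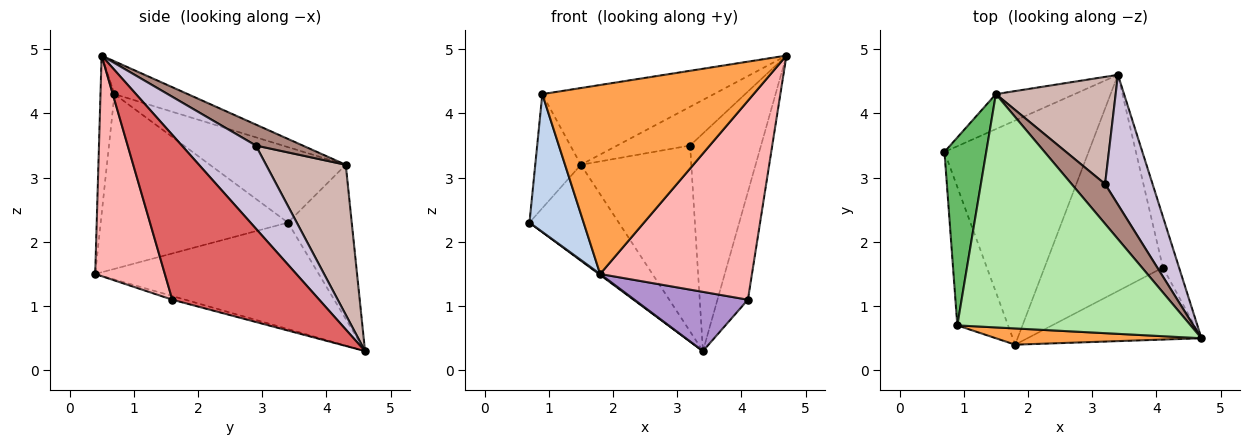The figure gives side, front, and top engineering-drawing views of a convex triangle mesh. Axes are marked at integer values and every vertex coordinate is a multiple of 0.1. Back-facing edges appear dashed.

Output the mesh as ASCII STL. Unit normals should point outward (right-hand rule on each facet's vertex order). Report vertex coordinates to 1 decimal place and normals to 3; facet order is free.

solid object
 facet normal -0.594 -0.003 -0.804
  outer loop
   vertex 1.8 0.4 1.5
   vertex 0.7 3.4 2.3
   vertex 3.4 4.6 0.3
  endloop
 endfacet
 facet normal -0.925 -0.268 -0.269
  outer loop
   vertex 0.9 0.7 4.3
   vertex 0.7 3.4 2.3
   vertex 1.8 0.4 1.5
  endloop
 endfacet
 facet normal -0.066 -0.994 0.085
  outer loop
   vertex 0.9 0.7 4.3
   vertex 1.8 0.4 1.5
   vertex 4.7 0.5 4.9
  endloop
 endfacet
 facet normal -0.557 0.780 -0.285
  outer loop
   vertex 1.5 4.3 3.2
   vertex 3.4 4.6 0.3
   vertex 0.7 3.4 2.3
  endloop
 endfacet
 facet normal -0.840 0.282 0.464
  outer loop
   vertex 1.5 4.3 3.2
   vertex 0.7 3.4 2.3
   vertex 0.9 0.7 4.3
  endloop
 endfacet
 facet normal -0.132 0.310 0.942
  outer loop
   vertex 1.5 4.3 3.2
   vertex 0.9 0.7 4.3
   vertex 4.7 0.5 4.9
  endloop
 endfacet
 facet normal 0.975 0.202 -0.095
  outer loop
   vertex 4.1 1.6 1.1
   vertex 3.4 4.6 0.3
   vertex 4.7 0.5 4.9
  endloop
 endfacet
 facet normal 0.396 -0.863 -0.312
  outer loop
   vertex 4.1 1.6 1.1
   vertex 4.7 0.5 4.9
   vertex 1.8 0.4 1.5
  endloop
 endfacet
 facet normal -0.030 -0.264 -0.964
  outer loop
   vertex 4.1 1.6 1.1
   vertex 1.8 0.4 1.5
   vertex 3.4 4.6 0.3
  endloop
 endfacet
 facet normal 0.667 0.640 0.382
  outer loop
   vertex 3.2 2.9 3.5
   vertex 4.7 0.5 4.9
   vertex 3.4 4.6 0.3
  endloop
 endfacet
 facet normal 0.409 0.637 0.653
  outer loop
   vertex 3.2 2.9 3.5
   vertex 1.5 4.3 3.2
   vertex 4.7 0.5 4.9
  endloop
 endfacet
 facet normal 0.530 0.735 0.423
  outer loop
   vertex 3.2 2.9 3.5
   vertex 3.4 4.6 0.3
   vertex 1.5 4.3 3.2
  endloop
 endfacet
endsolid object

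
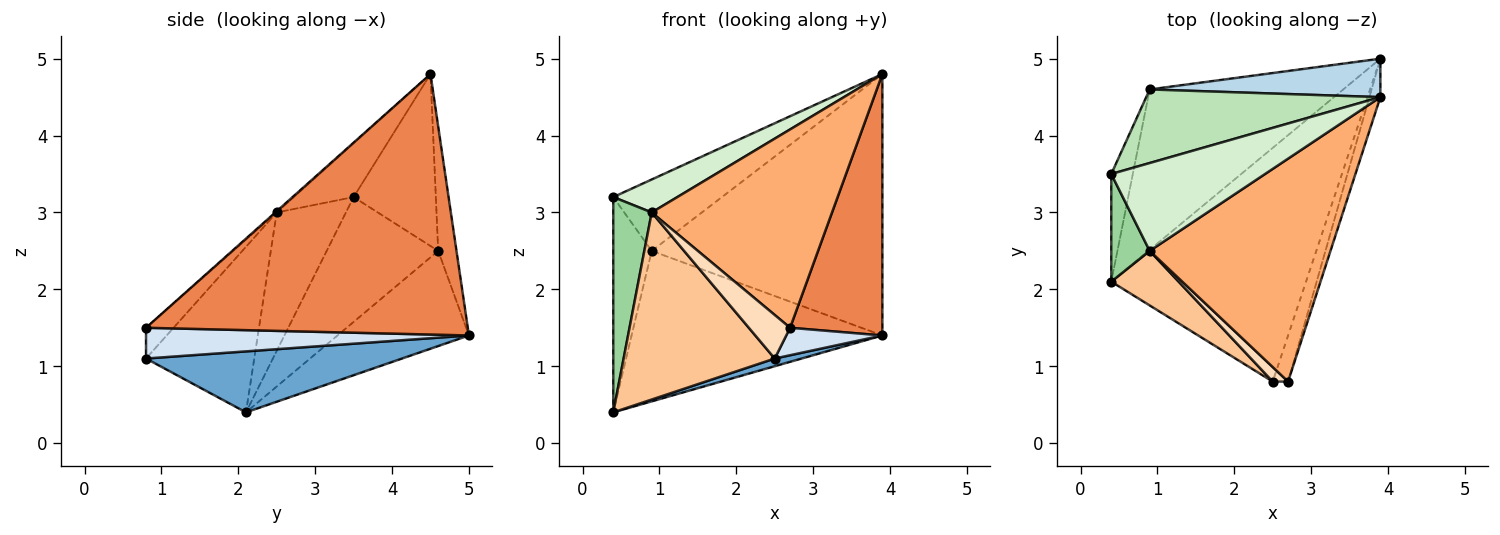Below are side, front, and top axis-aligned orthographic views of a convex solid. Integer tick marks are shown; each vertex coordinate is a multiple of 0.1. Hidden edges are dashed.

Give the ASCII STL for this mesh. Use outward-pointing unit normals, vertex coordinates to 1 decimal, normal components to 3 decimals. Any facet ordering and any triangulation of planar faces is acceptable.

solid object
 facet normal 0.299 -0.031 -0.954
  outer loop
   vertex 2.5 0.8 1.1
   vertex 0.4 2.1 0.4
   vertex 3.9 5.0 1.4
  endloop
 endfacet
 facet normal -0.338 0.644 -0.686
  outer loop
   vertex 0.9 4.6 2.5
   vertex 3.9 5.0 1.4
   vertex 0.4 2.1 0.4
  endloop
 endfacet
 facet normal -0.078 0.986 0.145
  outer loop
   vertex 0.9 4.6 2.5
   vertex 3.9 4.5 4.8
   vertex 3.9 5.0 1.4
  endloop
 endfacet
 facet normal 0.864 -0.257 -0.432
  outer loop
   vertex 2.7 0.8 1.5
   vertex 2.5 0.8 1.1
   vertex 3.9 5.0 1.4
  endloop
 endfacet
 facet normal 0.960 -0.275 -0.040
  outer loop
   vertex 2.7 0.8 1.5
   vertex 3.9 5.0 1.4
   vertex 3.9 4.5 4.8
  endloop
 endfacet
 facet normal -0.005 -0.665 0.747
  outer loop
   vertex 0.9 2.5 3.0
   vertex 2.7 0.8 1.5
   vertex 3.9 4.5 4.8
  endloop
 endfacet
 facet normal -0.567 -0.791 0.231
  outer loop
   vertex 0.9 2.5 3.0
   vertex 0.4 2.1 0.4
   vertex 2.5 0.8 1.1
  endloop
 endfacet
 facet normal -0.535 -0.802 0.267
  outer loop
   vertex 0.9 2.5 3.0
   vertex 2.5 0.8 1.1
   vertex 2.7 0.8 1.5
  endloop
 endfacet
 facet normal -0.933 0.322 -0.161
  outer loop
   vertex 0.4 3.5 3.2
   vertex 0.9 4.6 2.5
   vertex 0.4 2.1 0.4
  endloop
 endfacet
 facet normal -0.849 -0.472 0.236
  outer loop
   vertex 0.4 3.5 3.2
   vertex 0.4 2.1 0.4
   vertex 0.9 2.5 3.0
  endloop
 endfacet
 facet normal -0.466 0.616 0.635
  outer loop
   vertex 0.4 3.5 3.2
   vertex 3.9 4.5 4.8
   vertex 0.9 4.6 2.5
  endloop
 endfacet
 facet normal -0.311 -0.334 0.890
  outer loop
   vertex 0.4 3.5 3.2
   vertex 0.9 2.5 3.0
   vertex 3.9 4.5 4.8
  endloop
 endfacet
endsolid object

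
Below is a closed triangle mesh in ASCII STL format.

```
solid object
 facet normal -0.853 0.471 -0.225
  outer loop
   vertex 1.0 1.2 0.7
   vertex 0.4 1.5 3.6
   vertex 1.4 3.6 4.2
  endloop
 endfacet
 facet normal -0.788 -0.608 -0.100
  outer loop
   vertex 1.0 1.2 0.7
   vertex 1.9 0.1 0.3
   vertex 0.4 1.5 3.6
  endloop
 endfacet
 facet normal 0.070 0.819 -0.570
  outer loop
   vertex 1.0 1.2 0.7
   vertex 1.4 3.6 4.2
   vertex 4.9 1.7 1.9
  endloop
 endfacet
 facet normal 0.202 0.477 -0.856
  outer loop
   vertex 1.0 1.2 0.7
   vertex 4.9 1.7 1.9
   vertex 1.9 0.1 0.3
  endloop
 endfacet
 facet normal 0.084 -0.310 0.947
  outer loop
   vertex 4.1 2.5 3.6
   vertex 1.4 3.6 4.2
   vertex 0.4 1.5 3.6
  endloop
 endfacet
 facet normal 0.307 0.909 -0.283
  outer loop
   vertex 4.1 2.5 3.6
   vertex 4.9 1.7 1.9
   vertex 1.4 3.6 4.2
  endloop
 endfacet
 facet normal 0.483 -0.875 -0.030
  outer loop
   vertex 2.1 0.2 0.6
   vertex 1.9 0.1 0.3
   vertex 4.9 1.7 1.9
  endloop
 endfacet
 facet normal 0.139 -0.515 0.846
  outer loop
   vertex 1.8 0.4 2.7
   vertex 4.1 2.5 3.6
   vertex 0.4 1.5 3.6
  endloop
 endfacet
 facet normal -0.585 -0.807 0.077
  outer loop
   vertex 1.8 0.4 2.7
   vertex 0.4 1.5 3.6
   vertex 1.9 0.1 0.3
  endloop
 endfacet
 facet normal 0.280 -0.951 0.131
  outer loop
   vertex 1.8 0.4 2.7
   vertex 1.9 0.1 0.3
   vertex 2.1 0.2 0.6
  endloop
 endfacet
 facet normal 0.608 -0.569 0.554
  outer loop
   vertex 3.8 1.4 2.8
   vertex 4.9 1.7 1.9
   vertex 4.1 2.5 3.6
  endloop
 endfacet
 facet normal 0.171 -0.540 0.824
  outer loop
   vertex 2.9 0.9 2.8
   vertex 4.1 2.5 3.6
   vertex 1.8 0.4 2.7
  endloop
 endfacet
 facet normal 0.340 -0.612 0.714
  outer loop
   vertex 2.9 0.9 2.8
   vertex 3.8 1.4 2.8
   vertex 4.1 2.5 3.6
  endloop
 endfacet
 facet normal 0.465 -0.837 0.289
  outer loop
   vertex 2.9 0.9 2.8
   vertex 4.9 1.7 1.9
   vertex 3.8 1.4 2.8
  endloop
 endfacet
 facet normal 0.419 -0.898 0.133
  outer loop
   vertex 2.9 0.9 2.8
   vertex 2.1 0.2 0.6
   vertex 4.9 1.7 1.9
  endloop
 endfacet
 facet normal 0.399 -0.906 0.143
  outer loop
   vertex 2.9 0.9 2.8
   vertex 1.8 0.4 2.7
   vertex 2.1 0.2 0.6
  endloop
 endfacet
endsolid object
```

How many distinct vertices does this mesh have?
10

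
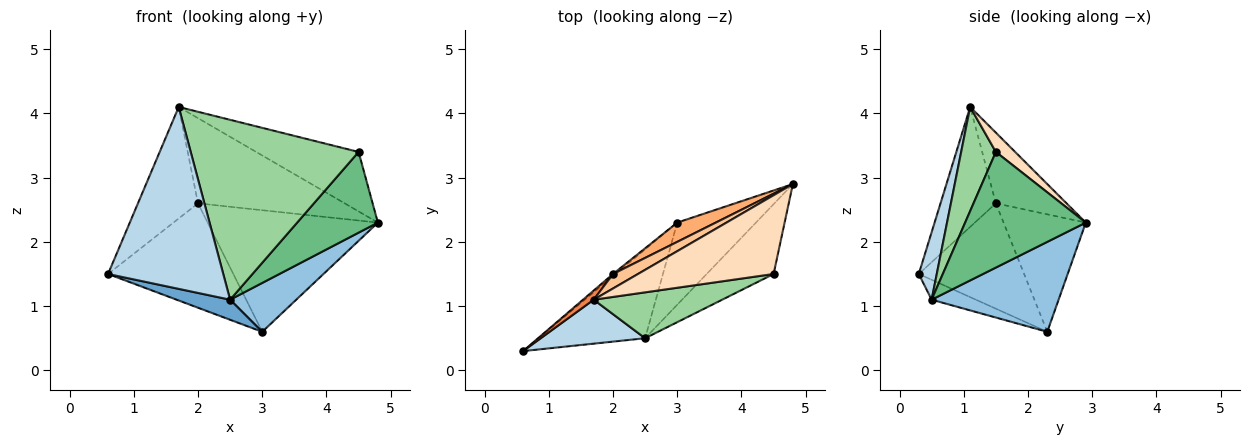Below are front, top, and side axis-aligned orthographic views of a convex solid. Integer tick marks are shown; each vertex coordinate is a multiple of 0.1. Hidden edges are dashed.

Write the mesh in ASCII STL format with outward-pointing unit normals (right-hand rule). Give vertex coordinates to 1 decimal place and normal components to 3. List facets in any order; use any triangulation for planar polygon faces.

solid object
 facet normal -0.179 -0.217 -0.960
  outer loop
   vertex 2.5 0.5 1.1
   vertex 0.6 0.3 1.5
   vertex 3.0 2.3 0.6
  endloop
 endfacet
 facet normal 0.701 -0.365 -0.613
  outer loop
   vertex 2.5 0.5 1.1
   vertex 3.0 2.3 0.6
   vertex 4.8 2.9 2.3
  endloop
 endfacet
 facet normal 0.150 -0.961 0.232
  outer loop
   vertex 2.5 0.5 1.1
   vertex 1.7 1.1 4.1
   vertex 0.6 0.3 1.5
  endloop
 endfacet
 facet normal -0.644 0.765 -0.016
  outer loop
   vertex 2.0 1.5 2.6
   vertex 3.0 2.3 0.6
   vertex 0.6 0.3 1.5
  endloop
 endfacet
 facet normal -0.677 0.734 0.060
  outer loop
   vertex 2.0 1.5 2.6
   vertex 0.6 0.3 1.5
   vertex 1.7 1.1 4.1
  endloop
 endfacet
 facet normal -0.431 0.891 0.141
  outer loop
   vertex 2.0 1.5 2.6
   vertex 4.8 2.9 2.3
   vertex 3.0 2.3 0.6
  endloop
 endfacet
 facet normal -0.429 0.890 0.152
  outer loop
   vertex 2.0 1.5 2.6
   vertex 1.7 1.1 4.1
   vertex 4.8 2.9 2.3
  endloop
 endfacet
 facet normal 0.113 0.599 0.793
  outer loop
   vertex 4.5 1.5 3.4
   vertex 4.8 2.9 2.3
   vertex 1.7 1.1 4.1
  endloop
 endfacet
 facet normal 0.749 -0.501 -0.433
  outer loop
   vertex 4.5 1.5 3.4
   vertex 2.5 0.5 1.1
   vertex 4.8 2.9 2.3
  endloop
 endfacet
 facet normal 0.196 -0.950 0.242
  outer loop
   vertex 4.5 1.5 3.4
   vertex 1.7 1.1 4.1
   vertex 2.5 0.5 1.1
  endloop
 endfacet
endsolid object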